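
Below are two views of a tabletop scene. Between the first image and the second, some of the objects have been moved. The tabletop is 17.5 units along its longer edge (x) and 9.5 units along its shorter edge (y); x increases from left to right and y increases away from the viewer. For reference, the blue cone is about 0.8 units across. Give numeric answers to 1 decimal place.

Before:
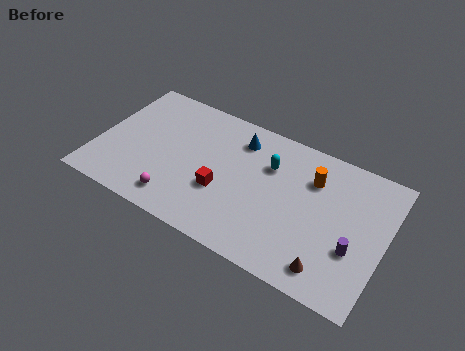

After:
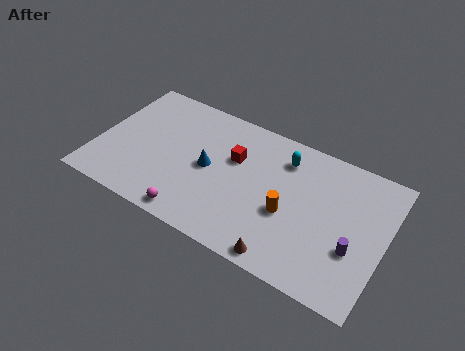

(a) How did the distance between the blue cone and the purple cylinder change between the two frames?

+0.5

The distance was about 8.6 in the first image and 9.1 in the second, so they moved 0.5 units further apart.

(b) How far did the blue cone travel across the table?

3.3

From (8.3, 7.6) to (6.8, 4.7), the blue cone covered √(1.5² + 2.9²) ≈ 3.3 units.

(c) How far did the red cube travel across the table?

2.6

From (7.8, 3.5) to (8.2, 6.1), the red cube covered √(0.4² + 2.6²) ≈ 2.6 units.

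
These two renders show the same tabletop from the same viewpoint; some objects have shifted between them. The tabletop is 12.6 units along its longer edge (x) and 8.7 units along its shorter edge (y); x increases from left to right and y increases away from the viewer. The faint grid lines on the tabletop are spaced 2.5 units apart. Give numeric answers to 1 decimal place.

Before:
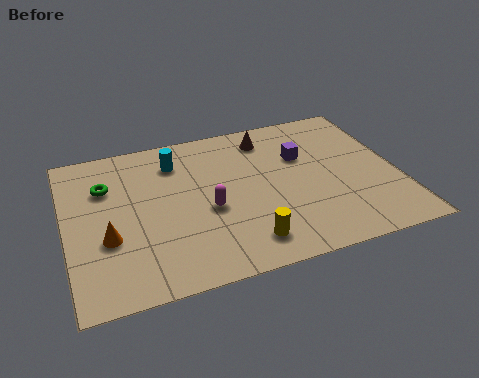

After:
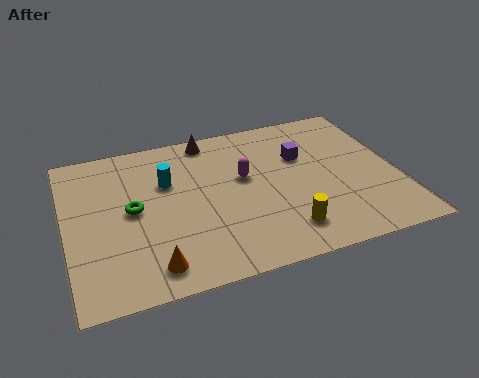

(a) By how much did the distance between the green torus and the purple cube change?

-0.8

They were about 7.5 units apart before and 6.7 after — 0.8 units closer together.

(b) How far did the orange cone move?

2.4

The orange cone moved from about (1.5, 3.2) to (3.0, 1.3), a distance of √(1.5² + 1.9²) ≈ 2.4.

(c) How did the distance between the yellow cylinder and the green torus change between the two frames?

-0.5

They were about 6.7 units apart before and 6.2 after — 0.5 units closer together.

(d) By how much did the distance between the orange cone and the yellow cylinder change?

-0.3

They were about 5.3 units apart before and 5.0 after — 0.3 units closer together.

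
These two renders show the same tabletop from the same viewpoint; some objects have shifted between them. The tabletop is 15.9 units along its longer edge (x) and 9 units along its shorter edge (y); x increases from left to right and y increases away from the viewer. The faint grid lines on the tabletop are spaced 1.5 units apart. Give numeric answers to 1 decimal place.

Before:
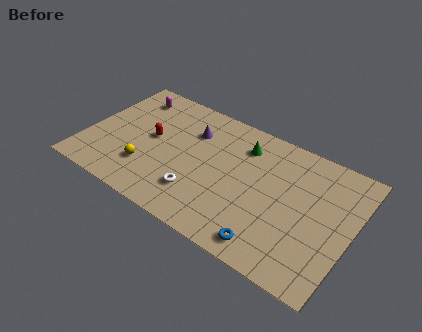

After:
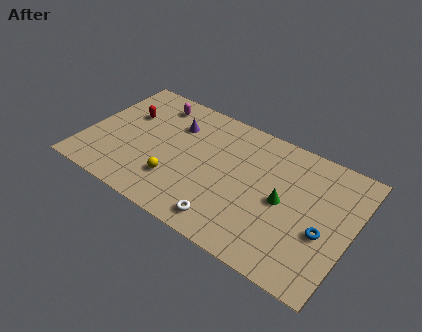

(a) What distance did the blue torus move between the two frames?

3.7

From (11.6, 1.2) to (14.4, 3.6), the blue torus covered √(2.8² + 2.4²) ≈ 3.7 units.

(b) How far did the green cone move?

3.8

From (9.1, 7.0) to (11.9, 4.4), the green cone covered √(2.8² + 2.6²) ≈ 3.8 units.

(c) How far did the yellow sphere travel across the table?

1.8

The yellow sphere moved from about (3.9, 2.5) to (5.7, 2.5), a distance of √(1.8² + 0.0²) ≈ 1.8.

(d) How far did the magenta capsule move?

1.5

The magenta capsule moved from about (2.0, 7.4) to (3.5, 7.5), a distance of √(1.5² + 0.1²) ≈ 1.5.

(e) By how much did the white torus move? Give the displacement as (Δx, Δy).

(1.9, -1.0)

The white torus started near (7.1, 2.3) and ended near (9.0, 1.3).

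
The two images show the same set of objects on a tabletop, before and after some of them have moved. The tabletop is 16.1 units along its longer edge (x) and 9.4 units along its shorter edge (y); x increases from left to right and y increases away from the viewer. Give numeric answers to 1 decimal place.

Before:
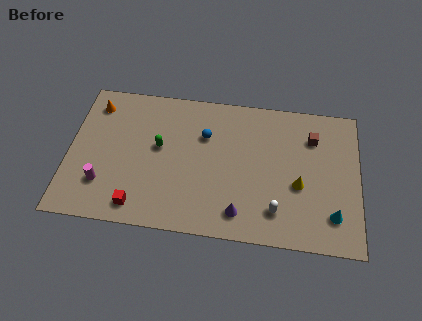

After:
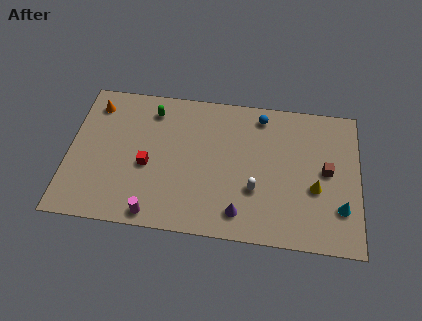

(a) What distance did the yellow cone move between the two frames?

0.9

The yellow cone moved from about (12.8, 3.8) to (13.7, 3.7), a distance of √(0.9² + 0.1²) ≈ 0.9.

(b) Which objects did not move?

the orange cone and the purple cone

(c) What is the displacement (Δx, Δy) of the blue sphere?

(3.1, 1.7)

From the two frames, the blue sphere sits at roughly (7.5, 6.4) before and (10.6, 8.1) after.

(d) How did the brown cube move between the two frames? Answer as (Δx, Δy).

(0.8, -2.1)

The brown cube started near (13.5, 7.0) and ended near (14.3, 4.9).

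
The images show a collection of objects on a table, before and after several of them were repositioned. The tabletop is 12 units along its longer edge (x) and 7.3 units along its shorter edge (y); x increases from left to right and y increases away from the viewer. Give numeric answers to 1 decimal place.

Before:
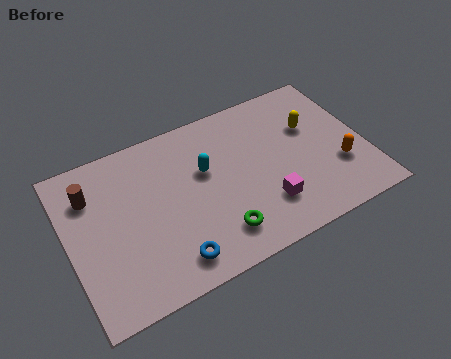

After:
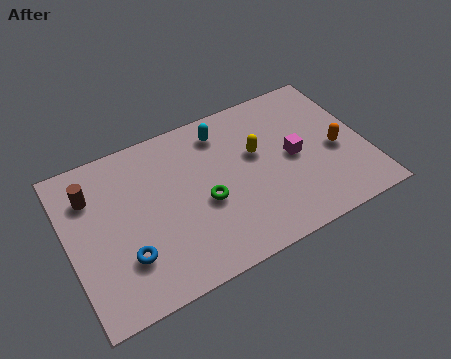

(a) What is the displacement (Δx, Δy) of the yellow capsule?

(-2.3, -0.3)

The yellow capsule started near (10.0, 4.7) and ended near (7.7, 4.4).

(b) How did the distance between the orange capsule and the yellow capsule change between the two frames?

+0.9

They were about 2.4 units apart before and 3.3 after — 0.9 units further apart.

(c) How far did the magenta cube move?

2.2

The magenta cube was near (7.7, 1.9) before and (9.1, 3.6) after, so it travelled √(1.4² + 1.7²) ≈ 2.2 units.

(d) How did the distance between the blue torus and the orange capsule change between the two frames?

+1.7

Before: roughly 7.1 units apart; after: 8.8. That's 1.7 units further apart.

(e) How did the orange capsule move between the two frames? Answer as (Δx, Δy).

(0.0, 0.8)

The orange capsule was at about (10.8, 2.4) and moved to about (10.8, 3.2).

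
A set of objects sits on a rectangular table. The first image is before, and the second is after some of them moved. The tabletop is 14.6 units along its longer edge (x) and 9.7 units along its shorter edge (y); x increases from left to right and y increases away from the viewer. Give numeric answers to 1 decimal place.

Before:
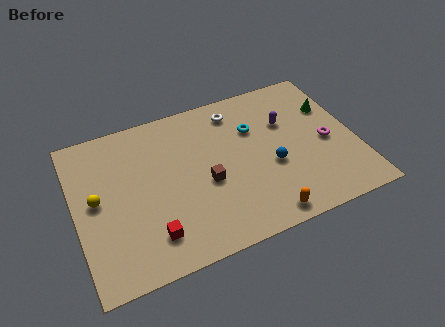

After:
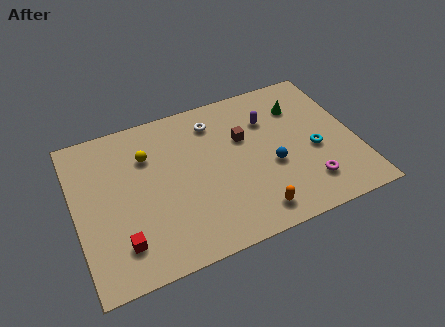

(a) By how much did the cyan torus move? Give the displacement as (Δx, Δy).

(2.9, -2.5)

From the two frames, the cyan torus sits at roughly (9.5, 6.6) before and (12.4, 4.1) after.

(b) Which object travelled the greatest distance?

the cyan torus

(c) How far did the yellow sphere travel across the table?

3.3

The yellow sphere moved from about (1.1, 5.1) to (3.9, 6.9), a distance of √(2.8² + 1.8²) ≈ 3.3.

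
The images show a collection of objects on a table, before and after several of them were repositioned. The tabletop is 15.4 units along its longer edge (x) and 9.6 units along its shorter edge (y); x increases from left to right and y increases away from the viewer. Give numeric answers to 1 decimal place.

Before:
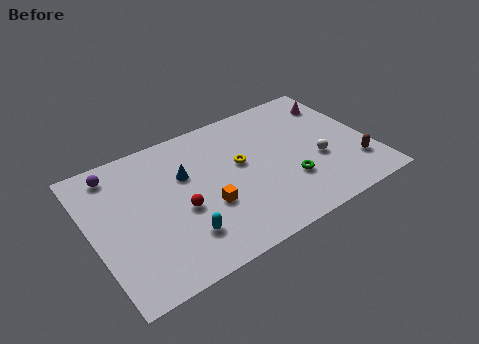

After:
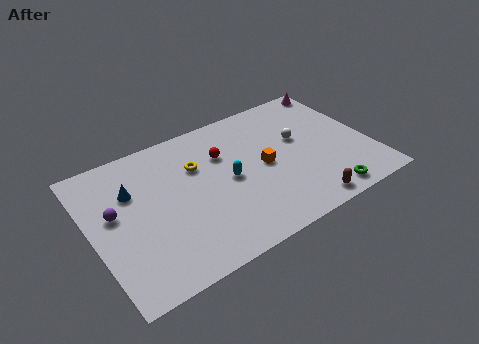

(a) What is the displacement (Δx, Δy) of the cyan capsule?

(3.0, 2.4)

From the two frames, the cyan capsule sits at roughly (4.5, 2.3) before and (7.5, 4.7) after.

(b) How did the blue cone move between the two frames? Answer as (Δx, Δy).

(-2.9, 0.3)

The blue cone was at about (5.3, 6.2) and moved to about (2.4, 6.5).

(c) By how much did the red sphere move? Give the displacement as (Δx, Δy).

(2.8, 2.6)

The red sphere started near (4.7, 4.0) and ended near (7.5, 6.6).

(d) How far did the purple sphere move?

2.7

The purple sphere was near (1.7, 8.2) before and (1.3, 5.5) after, so it travelled √(0.4² + 2.7²) ≈ 2.7 units.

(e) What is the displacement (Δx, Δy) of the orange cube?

(3.4, 1.2)

From the two frames, the orange cube sits at roughly (6.1, 3.5) before and (9.5, 4.7) after.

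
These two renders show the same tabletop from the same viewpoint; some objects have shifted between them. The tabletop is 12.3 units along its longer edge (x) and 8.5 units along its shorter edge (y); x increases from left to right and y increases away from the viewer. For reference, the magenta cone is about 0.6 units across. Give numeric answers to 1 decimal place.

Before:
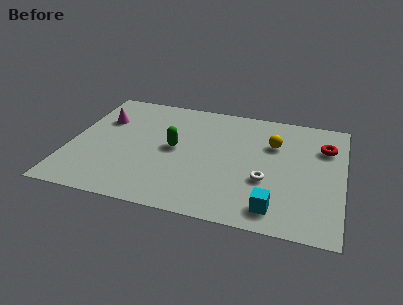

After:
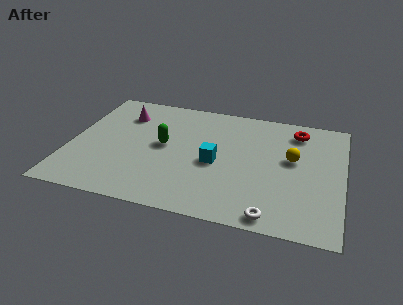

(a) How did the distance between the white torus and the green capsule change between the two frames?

+1.9

Before: roughly 4.4 units apart; after: 6.3. That's 1.9 units further apart.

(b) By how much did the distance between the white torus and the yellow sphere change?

+1.5

Before: roughly 2.7 units apart; after: 4.2. That's 1.5 units further apart.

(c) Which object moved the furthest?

the cyan cube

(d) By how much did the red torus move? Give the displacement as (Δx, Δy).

(-1.3, 0.9)

The red torus started near (11.4, 6.1) and ended near (10.1, 7.0).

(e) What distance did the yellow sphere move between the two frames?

1.3

The yellow sphere was near (9.1, 5.8) before and (10.0, 4.9) after, so it travelled √(0.9² + 0.9²) ≈ 1.3 units.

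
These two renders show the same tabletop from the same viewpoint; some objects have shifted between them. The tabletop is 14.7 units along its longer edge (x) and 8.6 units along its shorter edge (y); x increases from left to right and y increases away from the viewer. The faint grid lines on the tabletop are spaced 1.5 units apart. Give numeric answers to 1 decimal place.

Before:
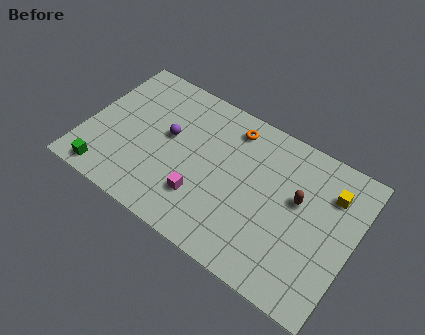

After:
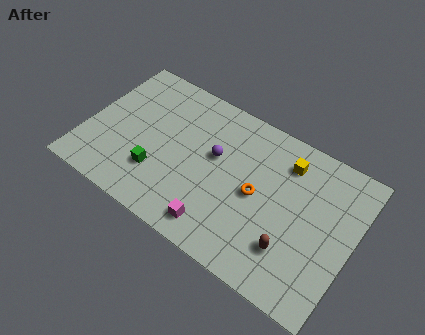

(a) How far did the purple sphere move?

2.6

From (4.4, 4.9) to (7.0, 5.1), the purple sphere covered √(2.6² + 0.2²) ≈ 2.6 units.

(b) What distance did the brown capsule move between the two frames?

2.8

The brown capsule moved from about (11.6, 5.1) to (11.7, 2.3), a distance of √(0.1² + 2.8²) ≈ 2.8.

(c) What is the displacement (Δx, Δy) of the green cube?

(2.6, 1.5)

The green cube started near (1.6, 1.0) and ended near (4.2, 2.5).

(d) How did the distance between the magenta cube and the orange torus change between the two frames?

-1.5

The distance was about 4.9 in the first image and 3.4 in the second, so they moved 1.5 units closer together.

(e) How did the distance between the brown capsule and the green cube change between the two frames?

-3.3

They were about 10.8 units apart before and 7.5 after — 3.3 units closer together.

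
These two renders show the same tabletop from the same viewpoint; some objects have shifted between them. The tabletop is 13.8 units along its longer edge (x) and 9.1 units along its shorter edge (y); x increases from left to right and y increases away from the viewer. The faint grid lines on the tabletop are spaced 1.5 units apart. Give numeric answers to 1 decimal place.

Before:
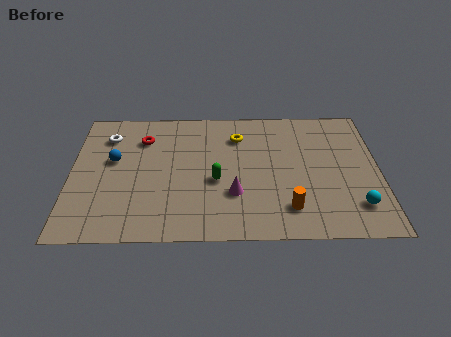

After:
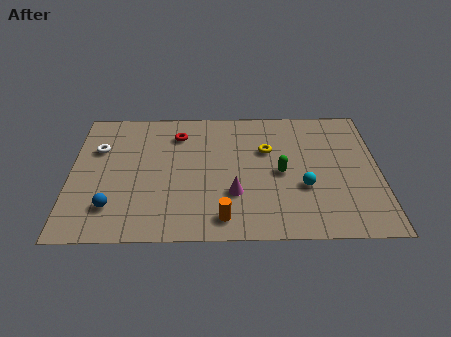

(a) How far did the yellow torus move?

1.6

The yellow torus moved from about (7.5, 6.9) to (8.8, 5.9), a distance of √(1.3² + 1.0²) ≈ 1.6.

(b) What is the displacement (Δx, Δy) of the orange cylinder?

(-2.9, -0.6)

The orange cylinder started near (9.7, 1.9) and ended near (6.8, 1.3).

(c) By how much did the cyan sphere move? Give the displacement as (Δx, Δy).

(-2.3, 1.3)

From the two frames, the cyan sphere sits at roughly (12.7, 2.0) before and (10.4, 3.3) after.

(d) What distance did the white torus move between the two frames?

1.0

The white torus moved from about (1.6, 7.0) to (1.2, 6.1), a distance of √(0.4² + 0.9²) ≈ 1.0.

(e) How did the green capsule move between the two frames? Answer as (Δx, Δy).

(2.9, 0.5)

From the two frames, the green capsule sits at roughly (6.5, 3.8) before and (9.4, 4.3) after.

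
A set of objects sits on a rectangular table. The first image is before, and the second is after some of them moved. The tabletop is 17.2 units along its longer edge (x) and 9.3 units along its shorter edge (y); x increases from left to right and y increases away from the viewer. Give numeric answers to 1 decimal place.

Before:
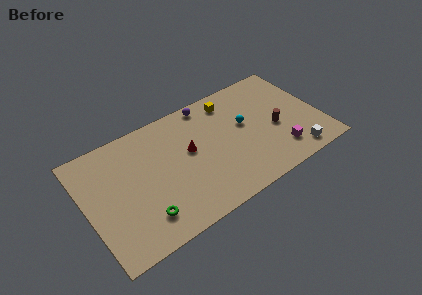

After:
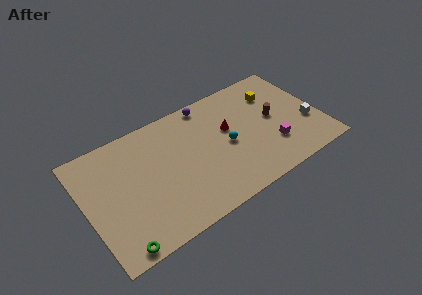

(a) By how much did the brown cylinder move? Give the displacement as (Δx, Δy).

(0.0, 0.9)

The brown cylinder was at about (13.9, 4.0) and moved to about (13.9, 4.9).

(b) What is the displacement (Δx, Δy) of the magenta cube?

(-0.4, 0.7)

From the two frames, the magenta cube sits at roughly (13.8, 2.0) before and (13.4, 2.7) after.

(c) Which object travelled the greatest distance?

the yellow cube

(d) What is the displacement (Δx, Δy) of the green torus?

(-2.0, -1.2)

The green torus started near (3.7, 2.0) and ended near (1.7, 0.8).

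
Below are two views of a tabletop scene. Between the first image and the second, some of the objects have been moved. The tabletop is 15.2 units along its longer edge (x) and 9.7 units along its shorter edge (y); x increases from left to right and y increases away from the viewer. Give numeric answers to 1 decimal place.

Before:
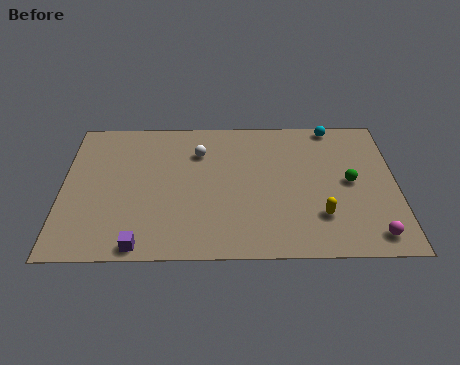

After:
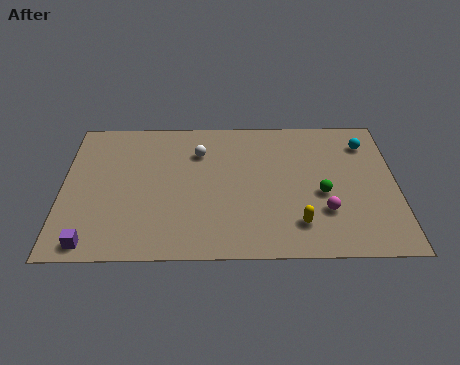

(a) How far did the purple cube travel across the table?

2.2

The purple cube was near (3.6, 0.8) before and (1.4, 1.0) after, so it travelled √(2.2² + 0.2²) ≈ 2.2 units.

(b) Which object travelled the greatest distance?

the magenta sphere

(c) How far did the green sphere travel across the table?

1.5

The green sphere moved from about (13.1, 4.9) to (11.8, 4.1), a distance of √(1.3² + 0.8²) ≈ 1.5.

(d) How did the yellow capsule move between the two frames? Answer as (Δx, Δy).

(-1.0, -0.5)

From the two frames, the yellow capsule sits at roughly (11.7, 2.6) before and (10.7, 2.1) after.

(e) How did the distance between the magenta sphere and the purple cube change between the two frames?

+0.3

The distance was about 10.4 in the first image and 10.7 in the second, so they moved 0.3 units further apart.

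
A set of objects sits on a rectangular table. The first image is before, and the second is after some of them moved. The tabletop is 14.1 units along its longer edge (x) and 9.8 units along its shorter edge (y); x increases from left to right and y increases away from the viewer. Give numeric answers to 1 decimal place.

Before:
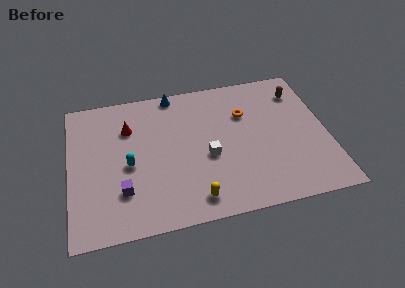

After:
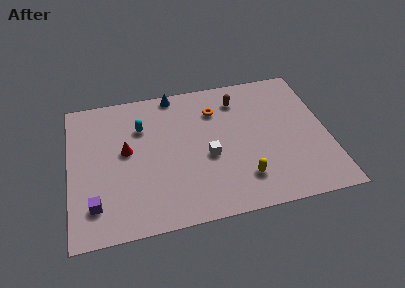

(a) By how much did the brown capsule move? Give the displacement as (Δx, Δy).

(-3.4, 0.1)

The brown capsule started near (12.8, 7.7) and ended near (9.4, 7.8).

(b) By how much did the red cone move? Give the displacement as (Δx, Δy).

(-0.2, -1.6)

The red cone started near (3.3, 7.0) and ended near (3.1, 5.4).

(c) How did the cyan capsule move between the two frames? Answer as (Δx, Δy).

(0.8, 2.5)

The cyan capsule was at about (3.2, 4.4) and moved to about (4.0, 6.9).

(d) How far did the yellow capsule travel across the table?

2.8

The yellow capsule moved from about (6.6, 1.4) to (9.3, 2.2), a distance of √(2.7² + 0.8²) ≈ 2.8.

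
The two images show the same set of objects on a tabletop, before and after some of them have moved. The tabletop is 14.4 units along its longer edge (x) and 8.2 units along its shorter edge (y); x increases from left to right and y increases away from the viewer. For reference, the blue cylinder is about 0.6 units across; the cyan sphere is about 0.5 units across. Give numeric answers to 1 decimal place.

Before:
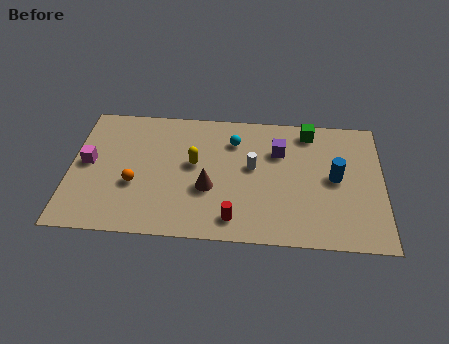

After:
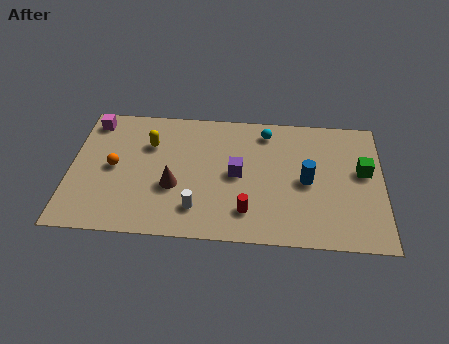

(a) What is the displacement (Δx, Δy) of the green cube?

(2.5, -2.4)

From the two frames, the green cube sits at roughly (11.0, 7.1) before and (13.5, 4.7) after.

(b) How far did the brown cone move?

1.6

The brown cone moved from about (6.4, 3.1) to (4.8, 3.1), a distance of √(1.6² + 0.0²) ≈ 1.6.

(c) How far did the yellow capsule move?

2.4

From (5.7, 4.6) to (3.6, 5.7), the yellow capsule covered √(2.1² + 1.1²) ≈ 2.4 units.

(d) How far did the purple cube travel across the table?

2.5

The purple cube moved from about (9.6, 5.7) to (7.7, 4.1), a distance of √(1.9² + 1.6²) ≈ 2.5.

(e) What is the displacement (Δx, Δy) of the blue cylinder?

(-1.3, -0.3)

From the two frames, the blue cylinder sits at roughly (12.2, 4.2) before and (10.9, 3.9) after.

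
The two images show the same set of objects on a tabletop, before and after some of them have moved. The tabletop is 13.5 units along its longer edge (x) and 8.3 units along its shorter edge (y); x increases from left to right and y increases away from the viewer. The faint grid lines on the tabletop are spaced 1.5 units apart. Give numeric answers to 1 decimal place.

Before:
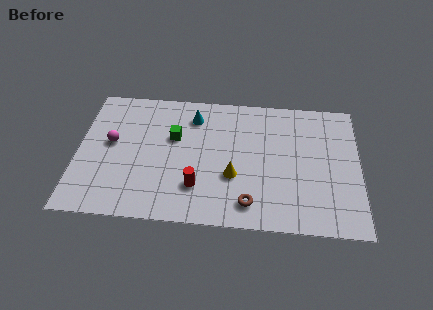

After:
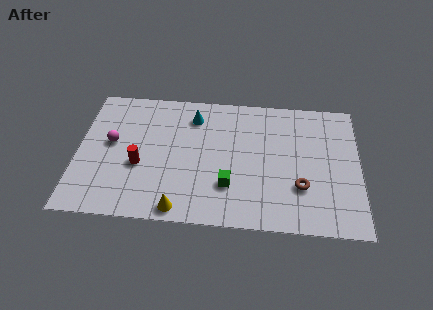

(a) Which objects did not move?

the cyan cone and the magenta sphere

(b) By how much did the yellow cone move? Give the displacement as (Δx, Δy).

(-2.5, -2.2)

The yellow cone was at about (7.5, 3.0) and moved to about (5.0, 0.8).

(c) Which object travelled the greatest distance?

the green cube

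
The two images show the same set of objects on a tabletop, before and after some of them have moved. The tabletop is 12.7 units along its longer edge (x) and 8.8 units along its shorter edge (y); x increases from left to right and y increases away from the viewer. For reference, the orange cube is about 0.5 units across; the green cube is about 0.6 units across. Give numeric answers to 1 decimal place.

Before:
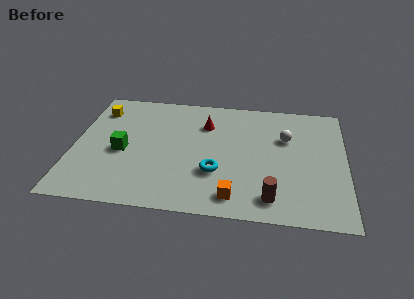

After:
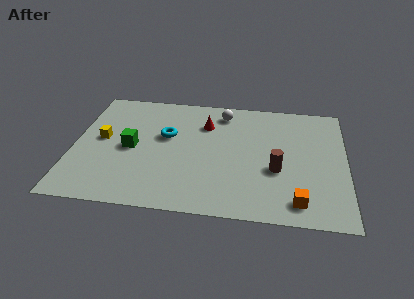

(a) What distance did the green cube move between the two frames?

0.5

From (2.3, 3.9) to (2.7, 4.2), the green cube covered √(0.4² + 0.3²) ≈ 0.5 units.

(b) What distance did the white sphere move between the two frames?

3.4

The white sphere was near (9.9, 5.8) before and (6.9, 7.4) after, so it travelled √(3.0² + 1.6²) ≈ 3.4 units.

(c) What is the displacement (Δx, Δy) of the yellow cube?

(0.3, -2.2)

The yellow cube was at about (1.0, 6.9) and moved to about (1.3, 4.7).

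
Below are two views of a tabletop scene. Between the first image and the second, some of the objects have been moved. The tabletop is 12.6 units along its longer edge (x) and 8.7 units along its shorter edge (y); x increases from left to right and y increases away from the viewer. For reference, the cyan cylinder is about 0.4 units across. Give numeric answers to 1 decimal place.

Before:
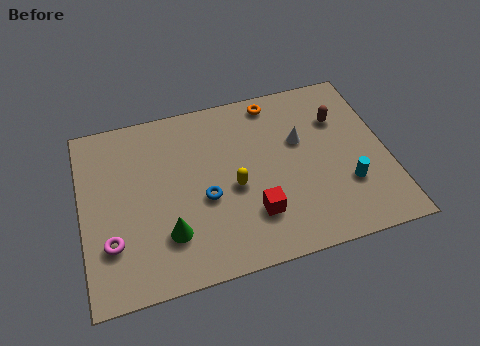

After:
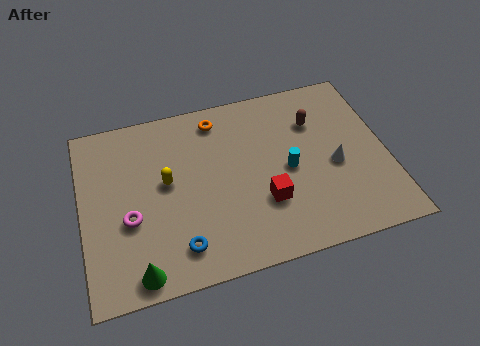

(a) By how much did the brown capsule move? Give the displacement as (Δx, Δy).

(-1.0, 0.1)

The brown capsule started near (10.8, 6.1) and ended near (9.8, 6.2).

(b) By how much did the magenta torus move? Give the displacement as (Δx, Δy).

(0.8, 0.9)

The magenta torus was at about (1.1, 2.5) and moved to about (1.9, 3.4).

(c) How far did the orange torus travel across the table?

2.4

The orange torus was near (8.2, 7.7) before and (5.8, 7.4) after, so it travelled √(2.4² + 0.3²) ≈ 2.4 units.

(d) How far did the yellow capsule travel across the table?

2.9

The yellow capsule was near (6.2, 3.8) before and (3.5, 4.8) after, so it travelled √(2.7² + 1.0²) ≈ 2.9 units.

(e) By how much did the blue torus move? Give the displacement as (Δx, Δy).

(-1.2, -2.0)

The blue torus started near (5.0, 3.6) and ended near (3.8, 1.6).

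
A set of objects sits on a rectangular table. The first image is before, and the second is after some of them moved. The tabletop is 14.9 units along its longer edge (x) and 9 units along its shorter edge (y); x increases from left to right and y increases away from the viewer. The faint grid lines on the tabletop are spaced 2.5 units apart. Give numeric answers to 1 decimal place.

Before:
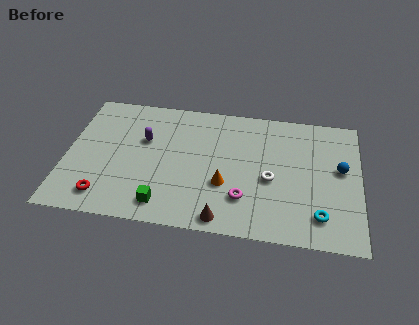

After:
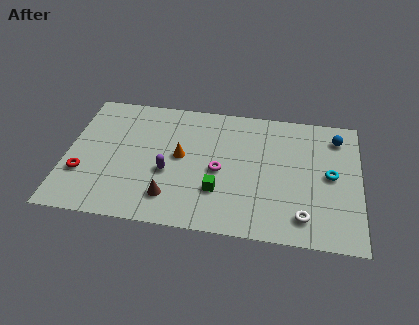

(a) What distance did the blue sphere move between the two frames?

2.2

From (13.9, 5.1) to (13.7, 7.3), the blue sphere covered √(0.2² + 2.2²) ≈ 2.2 units.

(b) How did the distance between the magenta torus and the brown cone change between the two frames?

+1.5

The distance was about 1.8 in the first image and 3.3 in the second, so they moved 1.5 units further apart.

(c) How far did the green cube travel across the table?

3.0

The green cube was near (5.1, 1.4) before and (7.8, 2.7) after, so it travelled √(2.7² + 1.3²) ≈ 3.0 units.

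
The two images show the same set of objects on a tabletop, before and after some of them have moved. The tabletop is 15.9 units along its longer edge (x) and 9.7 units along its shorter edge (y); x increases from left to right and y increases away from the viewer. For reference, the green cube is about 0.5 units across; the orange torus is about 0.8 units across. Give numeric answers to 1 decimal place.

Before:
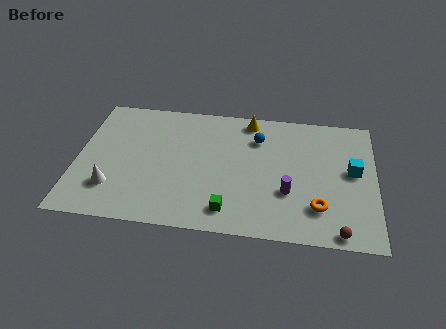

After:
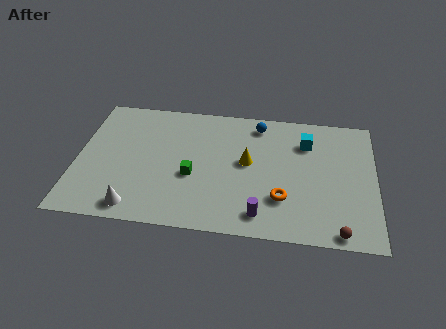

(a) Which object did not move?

the brown sphere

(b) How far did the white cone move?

1.8

The white cone moved from about (2.0, 2.5) to (3.3, 1.2), a distance of √(1.3² + 1.3²) ≈ 1.8.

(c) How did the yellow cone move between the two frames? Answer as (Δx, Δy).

(0.0, -3.3)

The yellow cone was at about (9.1, 8.6) and moved to about (9.1, 5.3).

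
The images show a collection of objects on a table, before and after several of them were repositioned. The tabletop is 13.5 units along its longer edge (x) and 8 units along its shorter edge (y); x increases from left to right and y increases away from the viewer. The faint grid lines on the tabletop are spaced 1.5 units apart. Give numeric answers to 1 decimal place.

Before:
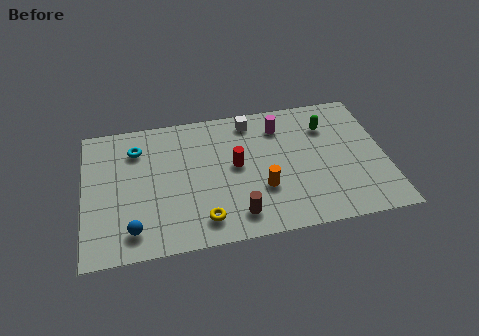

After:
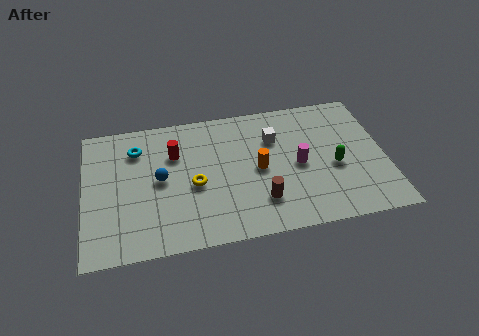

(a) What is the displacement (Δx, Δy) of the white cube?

(1.0, -1.3)

The white cube started near (7.6, 6.9) and ended near (8.6, 5.6).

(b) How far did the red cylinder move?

3.0

The red cylinder moved from about (6.8, 4.3) to (4.1, 5.5), a distance of √(2.7² + 1.2²) ≈ 3.0.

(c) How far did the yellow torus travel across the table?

2.1

From (5.2, 1.4) to (4.9, 3.5), the yellow torus covered √(0.3² + 2.1²) ≈ 2.1 units.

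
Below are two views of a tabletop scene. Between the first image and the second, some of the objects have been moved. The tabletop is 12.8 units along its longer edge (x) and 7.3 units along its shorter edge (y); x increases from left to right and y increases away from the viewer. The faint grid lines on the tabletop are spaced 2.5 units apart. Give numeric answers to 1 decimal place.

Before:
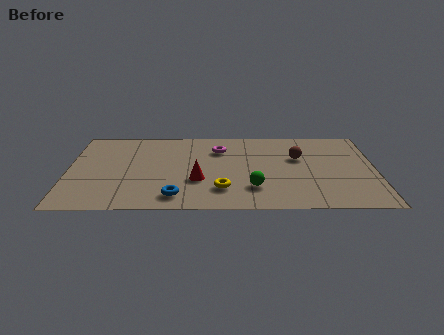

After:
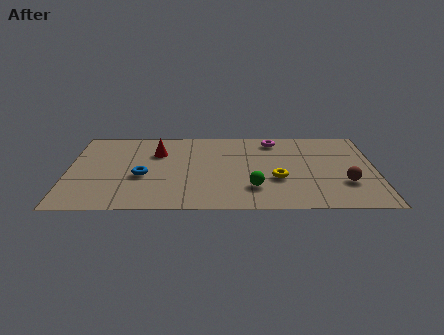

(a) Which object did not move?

the green sphere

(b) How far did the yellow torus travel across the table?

2.5

The yellow torus moved from about (6.4, 1.8) to (8.7, 2.7), a distance of √(2.3² + 0.9²) ≈ 2.5.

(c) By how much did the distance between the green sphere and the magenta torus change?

+0.6

The distance was about 3.8 in the first image and 4.4 in the second, so they moved 0.6 units further apart.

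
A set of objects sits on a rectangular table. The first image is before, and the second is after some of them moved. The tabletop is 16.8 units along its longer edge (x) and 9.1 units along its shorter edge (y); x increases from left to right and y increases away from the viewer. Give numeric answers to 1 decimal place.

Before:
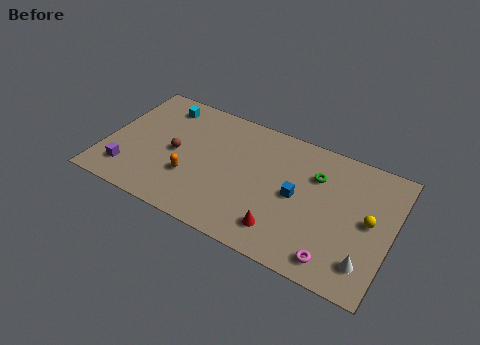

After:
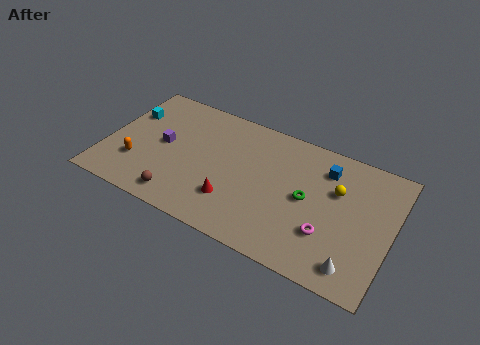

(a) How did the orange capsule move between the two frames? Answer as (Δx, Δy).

(-3.2, -0.3)

The orange capsule was at about (5.2, 3.0) and moved to about (2.0, 2.7).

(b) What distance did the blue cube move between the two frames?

3.0

The blue cube moved from about (11.3, 4.5) to (12.7, 7.1), a distance of √(1.4² + 2.6²) ≈ 3.0.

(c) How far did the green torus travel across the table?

1.8

The green torus was near (12.2, 6.4) before and (11.9, 4.6) after, so it travelled √(0.3² + 1.8²) ≈ 1.8 units.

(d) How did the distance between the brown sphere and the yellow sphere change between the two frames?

-1.6

Before: roughly 11.4 units apart; after: 9.8. That's 1.6 units closer together.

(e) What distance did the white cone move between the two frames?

0.8

From (15.6, 1.9) to (15.0, 1.4), the white cone covered √(0.6² + 0.5²) ≈ 0.8 units.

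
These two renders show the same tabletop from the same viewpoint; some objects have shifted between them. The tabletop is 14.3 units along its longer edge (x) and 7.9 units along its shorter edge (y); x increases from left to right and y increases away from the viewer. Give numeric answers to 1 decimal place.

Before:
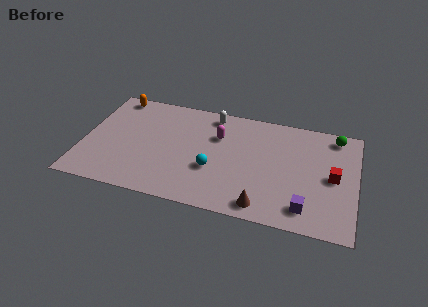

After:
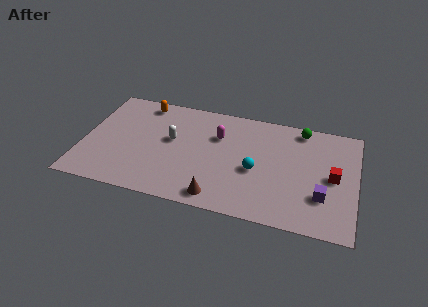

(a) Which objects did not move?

the magenta capsule and the red cube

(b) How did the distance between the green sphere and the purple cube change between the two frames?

-0.9

Before: roughly 5.7 units apart; after: 4.8. That's 0.9 units closer together.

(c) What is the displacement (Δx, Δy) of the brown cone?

(-2.3, 0.0)

The brown cone was at about (9.6, 1.0) and moved to about (7.3, 1.0).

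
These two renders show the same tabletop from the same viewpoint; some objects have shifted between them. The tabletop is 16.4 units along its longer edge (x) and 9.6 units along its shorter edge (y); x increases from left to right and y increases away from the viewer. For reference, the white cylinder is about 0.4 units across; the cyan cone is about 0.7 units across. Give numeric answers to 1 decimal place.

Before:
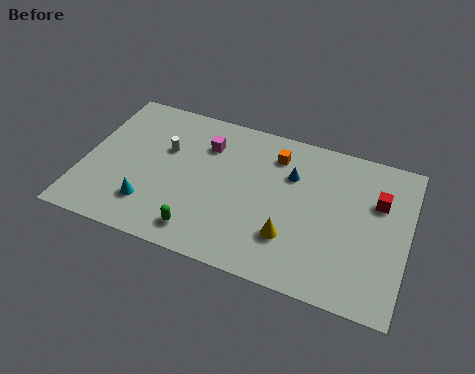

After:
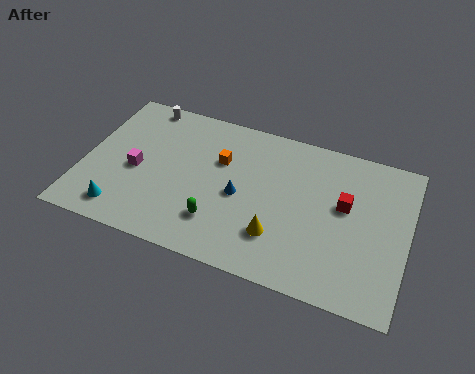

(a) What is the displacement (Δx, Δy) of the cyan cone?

(-1.3, -0.8)

The cyan cone was at about (3.6, 2.3) and moved to about (2.3, 1.5).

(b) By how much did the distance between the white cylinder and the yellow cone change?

+2.2

The distance was about 7.5 in the first image and 9.7 in the second, so they moved 2.2 units further apart.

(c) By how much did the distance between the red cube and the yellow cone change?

-1.2

Before: roughly 5.5 units apart; after: 4.3. That's 1.2 units closer together.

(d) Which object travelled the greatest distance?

the magenta cube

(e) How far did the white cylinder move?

3.0

From (4.0, 6.1) to (2.5, 8.7), the white cylinder covered √(1.5² + 2.6²) ≈ 3.0 units.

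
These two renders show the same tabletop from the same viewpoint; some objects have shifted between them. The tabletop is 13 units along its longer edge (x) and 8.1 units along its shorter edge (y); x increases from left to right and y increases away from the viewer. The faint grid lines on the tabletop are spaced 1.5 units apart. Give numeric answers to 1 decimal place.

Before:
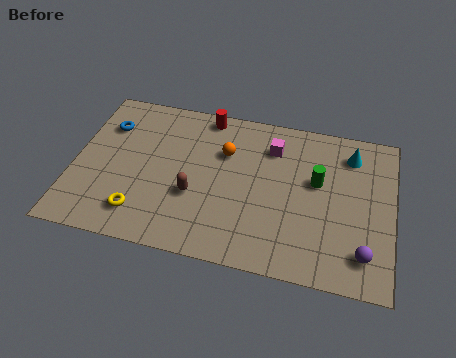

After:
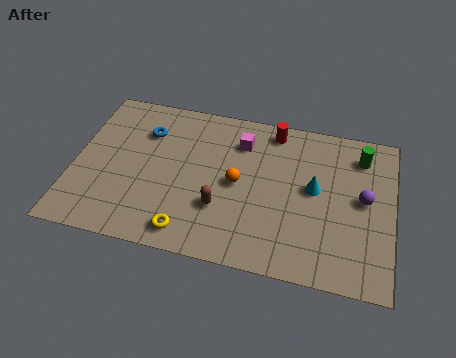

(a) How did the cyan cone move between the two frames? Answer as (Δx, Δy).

(-1.4, -2.1)

The cyan cone was at about (11.2, 6.5) and moved to about (9.8, 4.4).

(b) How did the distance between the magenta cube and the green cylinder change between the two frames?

+2.5

The distance was about 2.4 in the first image and 4.9 in the second, so they moved 2.5 units further apart.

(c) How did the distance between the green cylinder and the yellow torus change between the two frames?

+0.9

Before: roughly 7.7 units apart; after: 8.6. That's 0.9 units further apart.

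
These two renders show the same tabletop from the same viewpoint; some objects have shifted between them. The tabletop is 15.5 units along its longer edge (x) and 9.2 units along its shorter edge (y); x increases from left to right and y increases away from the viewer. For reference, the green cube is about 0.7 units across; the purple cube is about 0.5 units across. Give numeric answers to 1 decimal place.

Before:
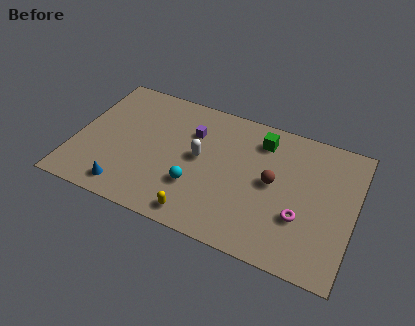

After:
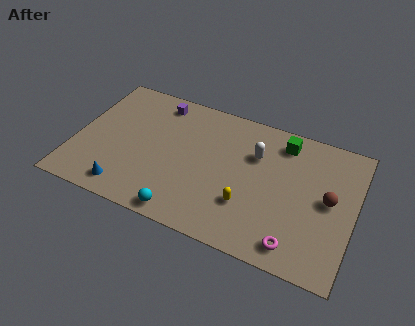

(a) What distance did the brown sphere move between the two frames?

3.1

From (11.0, 4.8) to (14.1, 4.8), the brown sphere covered √(3.1² + 0.0²) ≈ 3.1 units.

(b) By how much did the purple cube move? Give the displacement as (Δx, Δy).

(-2.1, 1.4)

From the two frames, the purple cube sits at roughly (6.3, 6.5) before and (4.2, 7.9) after.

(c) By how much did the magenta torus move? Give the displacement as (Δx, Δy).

(-0.1, -1.8)

The magenta torus was at about (12.7, 3.1) and moved to about (12.6, 1.3).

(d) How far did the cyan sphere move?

2.0

The cyan sphere was near (6.9, 2.9) before and (6.5, 0.9) after, so it travelled √(0.4² + 2.0²) ≈ 2.0 units.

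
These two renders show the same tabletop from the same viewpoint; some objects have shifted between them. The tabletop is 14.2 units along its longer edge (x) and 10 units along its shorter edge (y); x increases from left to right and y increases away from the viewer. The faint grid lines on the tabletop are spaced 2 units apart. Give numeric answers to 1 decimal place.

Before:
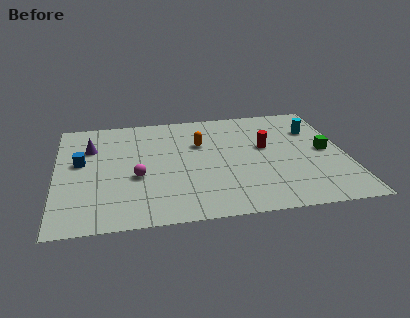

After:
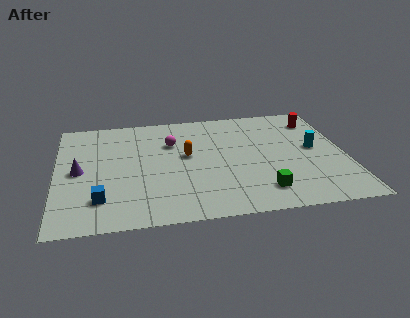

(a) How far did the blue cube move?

3.5

From (1.2, 5.7) to (2.1, 2.3), the blue cube covered √(0.9² + 3.4²) ≈ 3.5 units.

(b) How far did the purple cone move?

2.2

From (1.7, 7.0) to (1.1, 4.9), the purple cone covered √(0.6² + 2.1²) ≈ 2.2 units.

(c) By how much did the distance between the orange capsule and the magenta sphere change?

-2.6

Before: roughly 4.1 units apart; after: 1.5. That's 2.6 units closer together.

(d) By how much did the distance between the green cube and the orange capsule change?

-1.2

The distance was about 6.3 in the first image and 5.1 in the second, so they moved 1.2 units closer together.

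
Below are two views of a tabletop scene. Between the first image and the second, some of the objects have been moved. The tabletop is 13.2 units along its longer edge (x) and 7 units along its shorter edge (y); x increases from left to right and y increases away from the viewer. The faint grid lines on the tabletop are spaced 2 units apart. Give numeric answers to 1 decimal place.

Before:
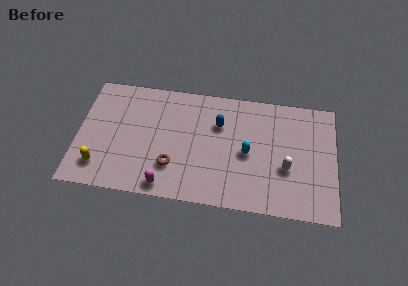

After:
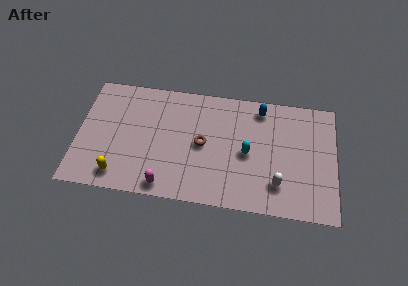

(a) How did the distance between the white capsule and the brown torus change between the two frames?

-1.5

Before: roughly 5.8 units apart; after: 4.3. That's 1.5 units closer together.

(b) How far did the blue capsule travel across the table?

2.4

The blue capsule was near (7.2, 4.8) before and (9.3, 6.0) after, so it travelled √(2.1² + 1.2²) ≈ 2.4 units.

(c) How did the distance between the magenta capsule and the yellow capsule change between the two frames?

-1.1

They were about 3.5 units apart before and 2.4 after — 1.1 units closer together.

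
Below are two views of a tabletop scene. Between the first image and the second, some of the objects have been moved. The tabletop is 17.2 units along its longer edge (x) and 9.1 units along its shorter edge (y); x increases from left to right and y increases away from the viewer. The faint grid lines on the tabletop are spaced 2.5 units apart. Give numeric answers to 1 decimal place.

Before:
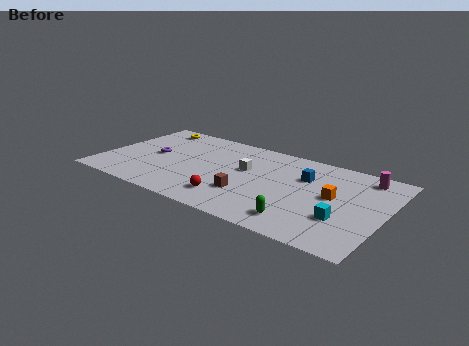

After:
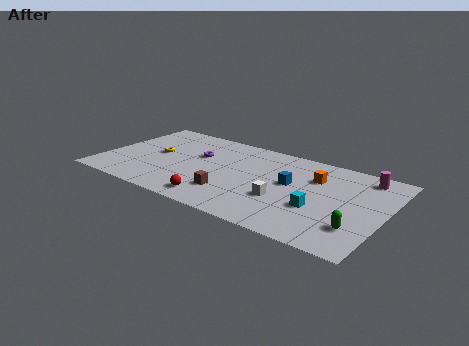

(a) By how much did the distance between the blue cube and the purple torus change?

-3.4

They were about 9.3 units apart before and 5.9 after — 3.4 units closer together.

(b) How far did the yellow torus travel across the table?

3.2

From (2.2, 7.9) to (3.1, 4.8), the yellow torus covered √(0.9² + 3.1²) ≈ 3.2 units.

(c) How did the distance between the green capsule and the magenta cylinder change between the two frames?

-1.5

They were about 6.9 units apart before and 5.4 after — 1.5 units closer together.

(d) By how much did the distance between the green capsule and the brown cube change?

+4.0

Before: roughly 3.6 units apart; after: 7.6. That's 4.0 units further apart.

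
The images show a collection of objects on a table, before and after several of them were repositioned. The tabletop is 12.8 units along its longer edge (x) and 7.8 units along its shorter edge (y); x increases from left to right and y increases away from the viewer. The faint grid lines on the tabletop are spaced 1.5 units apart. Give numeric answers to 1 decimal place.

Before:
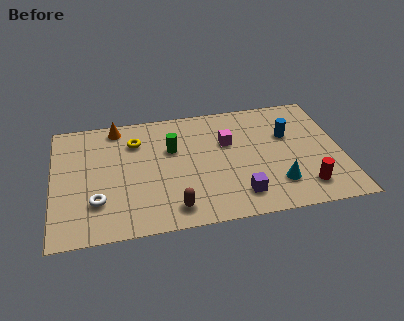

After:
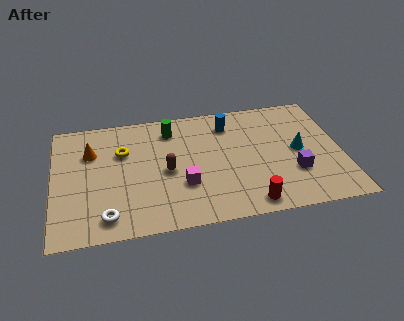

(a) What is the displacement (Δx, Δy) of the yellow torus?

(-0.6, -0.6)

From the two frames, the yellow torus sits at roughly (3.7, 5.8) before and (3.1, 5.2) after.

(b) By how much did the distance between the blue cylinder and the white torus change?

-1.5

The distance was about 9.0 in the first image and 7.5 in the second, so they moved 1.5 units closer together.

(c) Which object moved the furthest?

the magenta cube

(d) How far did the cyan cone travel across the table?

2.3

From (9.8, 1.9) to (10.9, 3.9), the cyan cone covered √(1.1² + 2.0²) ≈ 2.3 units.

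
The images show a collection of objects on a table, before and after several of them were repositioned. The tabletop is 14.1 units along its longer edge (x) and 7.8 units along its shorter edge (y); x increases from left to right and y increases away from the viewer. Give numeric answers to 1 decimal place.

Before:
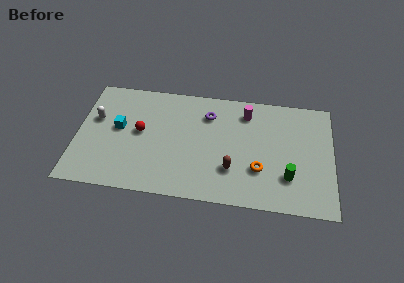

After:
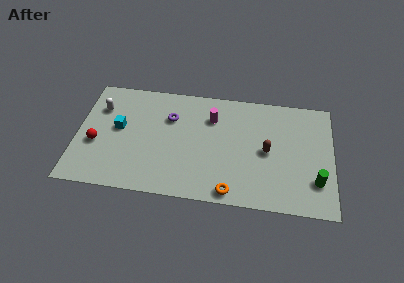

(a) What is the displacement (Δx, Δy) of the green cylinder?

(1.5, -0.1)

The green cylinder started near (11.7, 2.2) and ended near (13.2, 2.1).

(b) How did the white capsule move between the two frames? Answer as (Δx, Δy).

(0.2, 0.8)

The white capsule started near (1.0, 4.8) and ended near (1.2, 5.6).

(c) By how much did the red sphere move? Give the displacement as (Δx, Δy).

(-2.4, -1.1)

From the two frames, the red sphere sits at roughly (3.5, 4.2) before and (1.1, 3.1) after.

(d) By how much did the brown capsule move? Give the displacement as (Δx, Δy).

(1.9, 1.5)

The brown capsule started near (8.6, 2.3) and ended near (10.5, 3.8).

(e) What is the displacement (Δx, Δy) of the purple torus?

(-2.1, -0.5)

The purple torus was at about (7.2, 5.9) and moved to about (5.1, 5.4).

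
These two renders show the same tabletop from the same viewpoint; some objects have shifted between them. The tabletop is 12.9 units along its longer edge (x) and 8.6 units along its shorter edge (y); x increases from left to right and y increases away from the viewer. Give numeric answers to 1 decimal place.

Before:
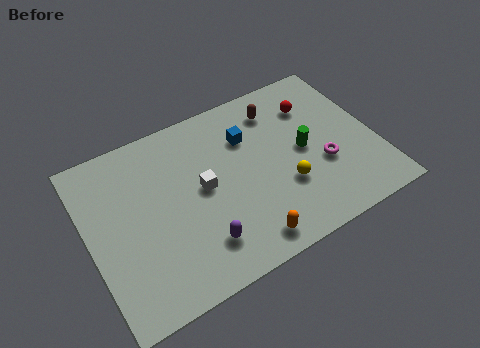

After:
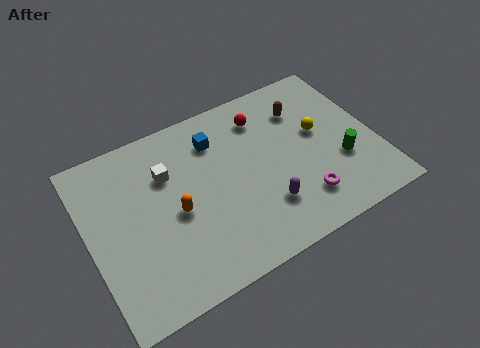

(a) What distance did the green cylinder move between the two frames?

2.0

The green cylinder moved from about (9.7, 4.3) to (11.2, 3.0), a distance of √(1.5² + 1.3²) ≈ 2.0.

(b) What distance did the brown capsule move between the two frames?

1.2

From (8.9, 6.9) to (10.0, 6.4), the brown capsule covered √(1.1² + 0.5²) ≈ 1.2 units.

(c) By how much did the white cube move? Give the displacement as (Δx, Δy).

(-1.4, 1.4)

The white cube was at about (5.1, 4.5) and moved to about (3.7, 5.9).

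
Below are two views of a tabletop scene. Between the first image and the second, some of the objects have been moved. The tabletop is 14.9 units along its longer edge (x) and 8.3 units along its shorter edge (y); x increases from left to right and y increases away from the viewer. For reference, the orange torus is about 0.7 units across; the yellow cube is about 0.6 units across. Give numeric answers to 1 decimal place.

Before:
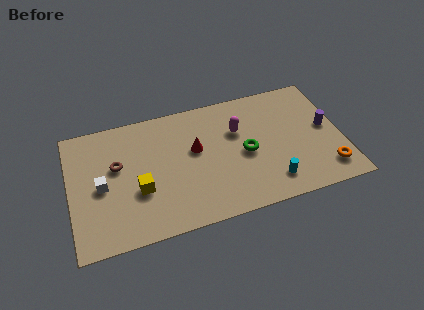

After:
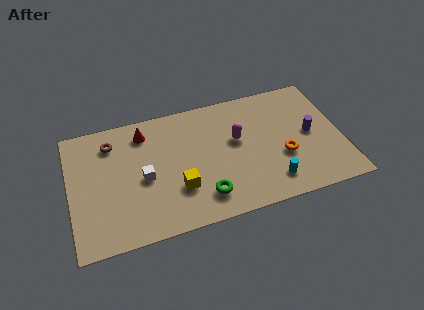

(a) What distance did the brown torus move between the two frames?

1.6

The brown torus was near (2.6, 5.0) before and (2.4, 6.6) after, so it travelled √(0.2² + 1.6²) ≈ 1.6 units.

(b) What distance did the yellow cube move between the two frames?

2.2

The yellow cube moved from about (3.7, 3.1) to (5.8, 2.6), a distance of √(2.1² + 0.5²) ≈ 2.2.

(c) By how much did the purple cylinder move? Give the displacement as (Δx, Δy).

(-0.9, -0.2)

The purple cylinder started near (14.1, 4.4) and ended near (13.2, 4.2).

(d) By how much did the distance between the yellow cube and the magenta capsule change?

-2.0

They were about 6.1 units apart before and 4.1 after — 2.0 units closer together.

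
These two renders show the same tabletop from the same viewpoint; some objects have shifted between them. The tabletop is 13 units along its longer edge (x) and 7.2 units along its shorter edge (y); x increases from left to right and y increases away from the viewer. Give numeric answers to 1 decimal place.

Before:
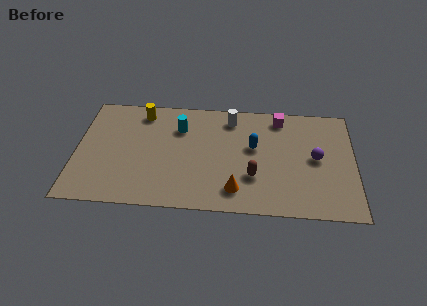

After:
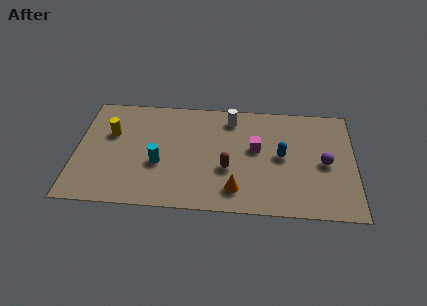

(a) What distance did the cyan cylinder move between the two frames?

2.6

The cyan cylinder was near (4.8, 5.2) before and (3.9, 2.8) after, so it travelled √(0.9² + 2.4²) ≈ 2.6 units.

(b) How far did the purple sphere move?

0.5

The purple sphere moved from about (11.2, 3.7) to (11.6, 3.4), a distance of √(0.4² + 0.3²) ≈ 0.5.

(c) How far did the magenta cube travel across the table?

2.4

From (9.5, 6.2) to (8.4, 4.1), the magenta cube covered √(1.1² + 2.1²) ≈ 2.4 units.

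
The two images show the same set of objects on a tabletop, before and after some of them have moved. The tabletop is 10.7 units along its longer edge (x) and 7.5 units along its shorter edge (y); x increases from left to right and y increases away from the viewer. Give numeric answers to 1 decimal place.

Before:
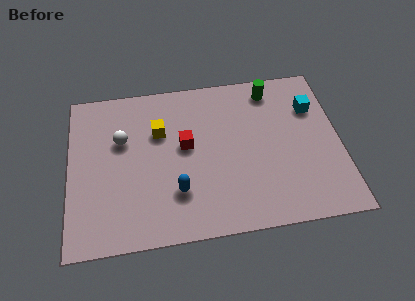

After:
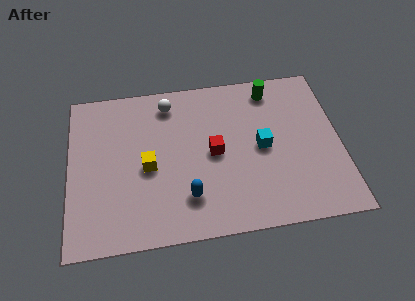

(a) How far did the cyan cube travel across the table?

2.6

The cyan cube moved from about (9.7, 5.3) to (7.6, 3.7), a distance of √(2.1² + 1.6²) ≈ 2.6.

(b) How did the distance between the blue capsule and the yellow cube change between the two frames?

-0.8

The distance was about 3.0 in the first image and 2.2 in the second, so they moved 0.8 units closer together.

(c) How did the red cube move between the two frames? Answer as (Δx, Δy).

(1.1, -0.5)

The red cube started near (4.6, 4.2) and ended near (5.7, 3.7).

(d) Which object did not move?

the green cylinder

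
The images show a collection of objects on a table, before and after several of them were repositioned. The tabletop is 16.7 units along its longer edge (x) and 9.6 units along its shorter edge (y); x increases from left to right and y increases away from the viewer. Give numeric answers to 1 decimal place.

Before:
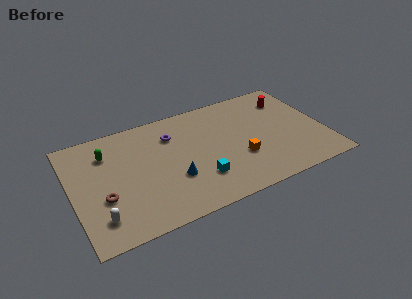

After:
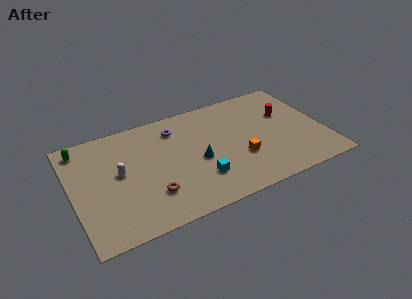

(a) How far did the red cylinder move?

1.4

The red cylinder was near (14.8, 7.4) before and (14.4, 6.1) after, so it travelled √(0.4² + 1.3²) ≈ 1.4 units.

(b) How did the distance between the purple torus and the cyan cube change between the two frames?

+0.4

They were about 4.7 units apart before and 5.1 after — 0.4 units further apart.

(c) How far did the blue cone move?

1.9

The blue cone was near (6.5, 3.3) before and (8.2, 4.2) after, so it travelled √(1.7² + 0.9²) ≈ 1.9 units.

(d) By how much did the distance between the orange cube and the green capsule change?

+1.9

The distance was about 9.3 in the first image and 11.2 in the second, so they moved 1.9 units further apart.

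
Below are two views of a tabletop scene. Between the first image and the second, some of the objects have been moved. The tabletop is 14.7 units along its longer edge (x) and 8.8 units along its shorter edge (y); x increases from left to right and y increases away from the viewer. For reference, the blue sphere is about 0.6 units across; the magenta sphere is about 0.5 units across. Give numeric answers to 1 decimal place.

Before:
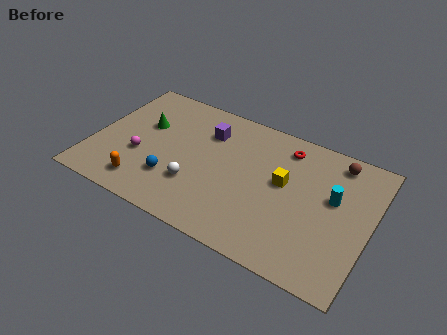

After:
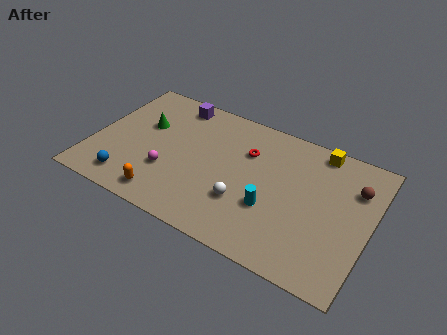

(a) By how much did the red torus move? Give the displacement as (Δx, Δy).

(-1.9, -1.2)

From the two frames, the red torus sits at roughly (9.9, 7.3) before and (8.0, 6.1) after.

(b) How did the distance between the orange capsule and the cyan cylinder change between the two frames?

-4.6

The distance was about 10.3 in the first image and 5.7 in the second, so they moved 4.6 units closer together.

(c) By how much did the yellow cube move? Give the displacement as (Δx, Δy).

(1.5, 2.9)

The yellow cube was at about (10.1, 5.0) and moved to about (11.6, 7.9).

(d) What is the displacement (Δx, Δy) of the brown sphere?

(1.1, -1.3)

The brown sphere started near (12.6, 7.6) and ended near (13.7, 6.3).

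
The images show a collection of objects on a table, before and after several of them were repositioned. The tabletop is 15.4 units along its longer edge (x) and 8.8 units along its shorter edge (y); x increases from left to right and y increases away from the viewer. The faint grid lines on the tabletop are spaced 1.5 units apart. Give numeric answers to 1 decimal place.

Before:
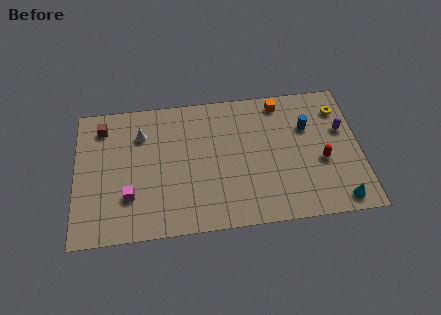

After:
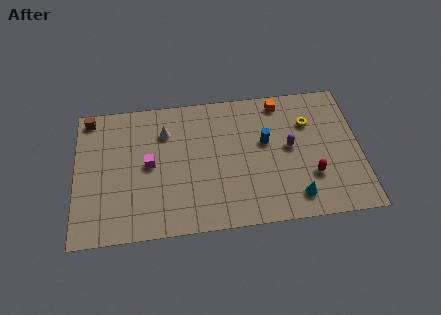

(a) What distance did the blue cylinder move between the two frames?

2.4

From (12.6, 5.9) to (10.3, 5.2), the blue cylinder covered √(2.3² + 0.7²) ≈ 2.4 units.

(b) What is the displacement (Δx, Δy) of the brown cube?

(-0.7, 0.7)

From the two frames, the brown cube sits at roughly (1.5, 7.2) before and (0.8, 7.9) after.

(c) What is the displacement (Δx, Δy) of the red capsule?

(-0.6, -0.9)

The red capsule was at about (13.3, 3.6) and moved to about (12.7, 2.7).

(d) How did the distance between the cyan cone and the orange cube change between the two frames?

-1.1

The distance was about 7.3 in the first image and 6.2 in the second, so they moved 1.1 units closer together.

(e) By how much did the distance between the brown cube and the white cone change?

+2.1

Before: roughly 2.2 units apart; after: 4.3. That's 2.1 units further apart.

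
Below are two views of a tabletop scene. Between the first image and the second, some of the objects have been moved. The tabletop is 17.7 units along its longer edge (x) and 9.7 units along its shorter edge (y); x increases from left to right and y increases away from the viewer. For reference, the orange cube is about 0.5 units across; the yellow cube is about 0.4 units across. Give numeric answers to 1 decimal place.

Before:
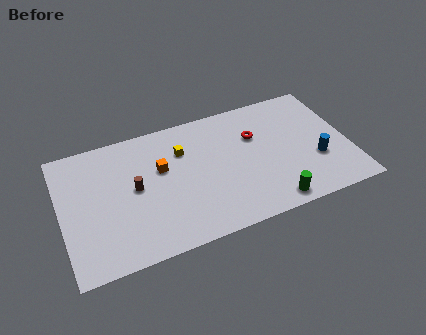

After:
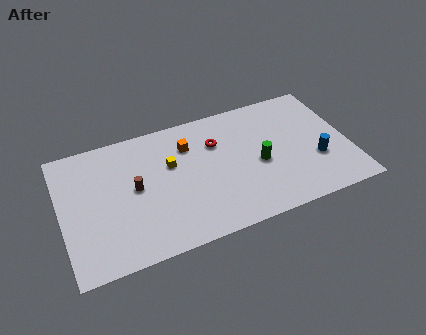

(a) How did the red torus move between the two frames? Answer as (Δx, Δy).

(-2.4, 0.3)

From the two frames, the red torus sits at roughly (12.1, 6.5) before and (9.7, 6.8) after.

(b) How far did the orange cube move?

2.2

From (6.2, 6.0) to (8.0, 7.2), the orange cube covered √(1.8² + 1.2²) ≈ 2.2 units.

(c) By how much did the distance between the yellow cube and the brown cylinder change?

-1.1

The distance was about 3.6 in the first image and 2.5 in the second, so they moved 1.1 units closer together.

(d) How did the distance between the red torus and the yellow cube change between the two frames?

-1.5

Before: roughly 4.5 units apart; after: 3.0. That's 1.5 units closer together.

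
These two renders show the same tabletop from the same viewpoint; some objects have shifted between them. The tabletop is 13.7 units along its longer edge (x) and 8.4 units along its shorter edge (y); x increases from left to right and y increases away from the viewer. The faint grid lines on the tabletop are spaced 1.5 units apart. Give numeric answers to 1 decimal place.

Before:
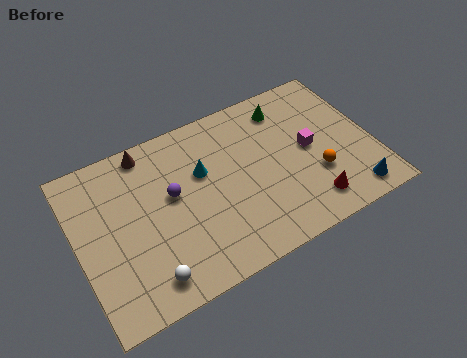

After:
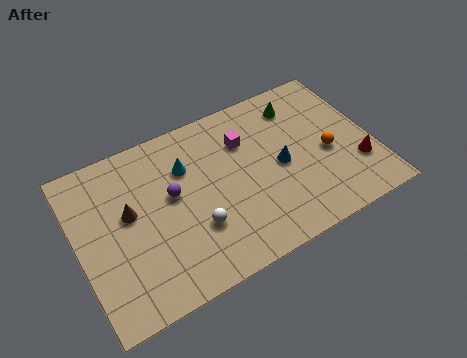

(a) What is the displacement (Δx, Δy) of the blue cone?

(-2.9, 2.9)

The blue cone was at about (12.3, 1.1) and moved to about (9.4, 4.0).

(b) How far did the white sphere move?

2.8

From (2.8, 1.3) to (5.2, 2.7), the white sphere covered √(2.4² + 1.4²) ≈ 2.8 units.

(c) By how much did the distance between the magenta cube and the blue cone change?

-1.1

The distance was about 3.5 in the first image and 2.4 in the second, so they moved 1.1 units closer together.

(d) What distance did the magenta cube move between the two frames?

3.3

From (10.8, 4.3) to (8.0, 6.0), the magenta cube covered √(2.8² + 1.7²) ≈ 3.3 units.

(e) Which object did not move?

the purple sphere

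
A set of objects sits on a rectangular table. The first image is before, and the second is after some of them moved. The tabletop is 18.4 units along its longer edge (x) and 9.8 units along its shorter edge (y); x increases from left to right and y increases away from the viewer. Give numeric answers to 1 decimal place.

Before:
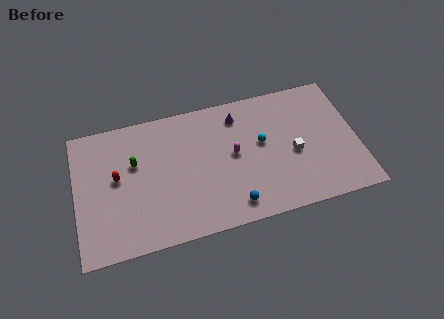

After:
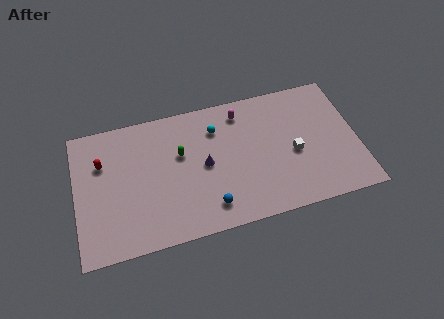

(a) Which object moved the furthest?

the purple cone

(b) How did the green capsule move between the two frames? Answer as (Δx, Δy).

(3.0, -0.1)

From the two frames, the green capsule sits at roughly (3.9, 6.2) before and (6.9, 6.1) after.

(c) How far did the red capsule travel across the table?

1.6

The red capsule moved from about (2.7, 5.4) to (1.8, 6.7), a distance of √(0.9² + 1.3²) ≈ 1.6.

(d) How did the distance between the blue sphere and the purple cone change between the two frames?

-3.4

Before: roughly 6.5 units apart; after: 3.1. That's 3.4 units closer together.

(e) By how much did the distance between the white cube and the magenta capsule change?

+1.0

The distance was about 4.0 in the first image and 5.0 in the second, so they moved 1.0 units further apart.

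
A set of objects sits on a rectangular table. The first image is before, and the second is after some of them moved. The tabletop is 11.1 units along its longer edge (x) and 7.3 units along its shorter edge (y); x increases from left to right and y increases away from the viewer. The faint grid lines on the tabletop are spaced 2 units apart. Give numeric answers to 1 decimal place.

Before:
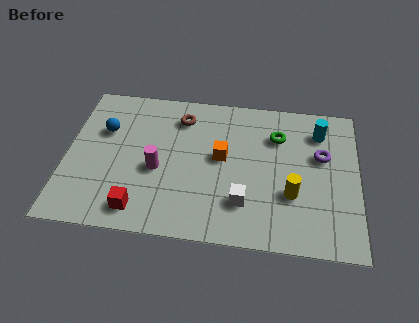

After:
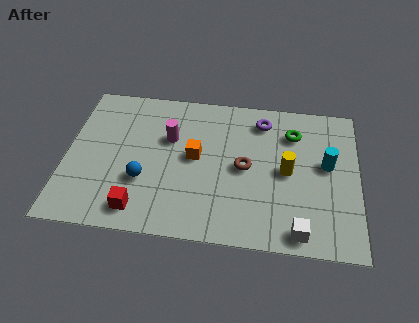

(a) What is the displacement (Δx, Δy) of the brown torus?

(2.5, -2.2)

The brown torus was at about (4.3, 5.8) and moved to about (6.8, 3.6).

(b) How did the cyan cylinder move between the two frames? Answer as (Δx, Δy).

(0.3, -1.6)

The cyan cylinder was at about (9.6, 5.7) and moved to about (9.9, 4.1).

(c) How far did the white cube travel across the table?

2.4

From (6.8, 1.9) to (8.9, 0.8), the white cube covered √(2.1² + 1.1²) ≈ 2.4 units.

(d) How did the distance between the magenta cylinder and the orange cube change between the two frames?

-1.3

Before: roughly 2.6 units apart; after: 1.3. That's 1.3 units closer together.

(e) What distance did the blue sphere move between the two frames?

2.8

From (1.4, 4.8) to (3.0, 2.5), the blue sphere covered √(1.6² + 2.3²) ≈ 2.8 units.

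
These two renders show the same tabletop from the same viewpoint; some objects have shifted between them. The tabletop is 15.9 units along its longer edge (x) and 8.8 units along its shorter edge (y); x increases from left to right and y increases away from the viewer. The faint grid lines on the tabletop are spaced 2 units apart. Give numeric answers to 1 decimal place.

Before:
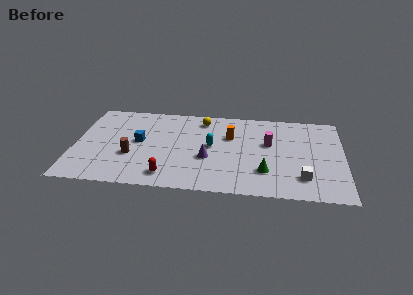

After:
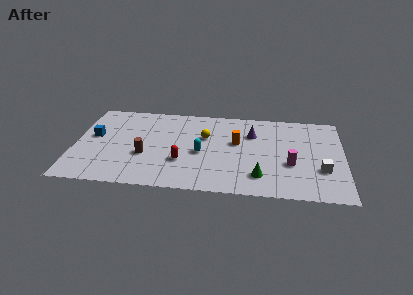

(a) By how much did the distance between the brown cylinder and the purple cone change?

+2.4

The distance was about 4.5 in the first image and 6.9 in the second, so they moved 2.4 units further apart.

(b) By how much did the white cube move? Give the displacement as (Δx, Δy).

(1.1, 0.9)

The white cube was at about (13.5, 2.0) and moved to about (14.6, 2.9).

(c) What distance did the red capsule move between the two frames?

1.7

The red capsule was near (5.6, 1.4) before and (6.4, 2.9) after, so it travelled √(0.8² + 1.5²) ≈ 1.7 units.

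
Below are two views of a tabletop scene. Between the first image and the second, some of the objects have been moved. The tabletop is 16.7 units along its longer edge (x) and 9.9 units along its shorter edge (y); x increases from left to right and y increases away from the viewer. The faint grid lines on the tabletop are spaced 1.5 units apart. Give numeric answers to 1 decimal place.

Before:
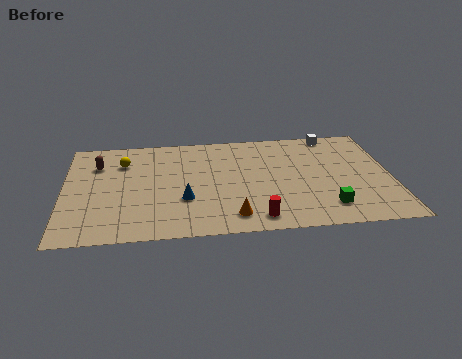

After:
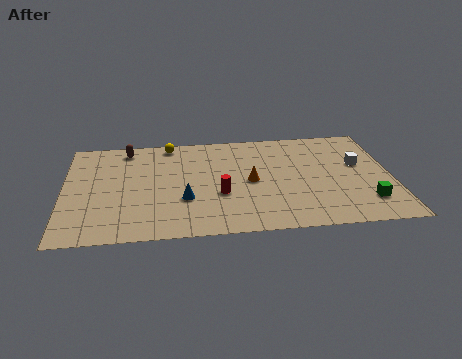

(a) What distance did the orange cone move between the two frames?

3.4

From (8.5, 1.6) to (9.5, 4.8), the orange cone covered √(1.0² + 3.2²) ≈ 3.4 units.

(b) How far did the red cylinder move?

3.0

The red cylinder moved from about (9.7, 1.3) to (7.9, 3.7), a distance of √(1.8² + 2.4²) ≈ 3.0.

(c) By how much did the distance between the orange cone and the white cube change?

-3.5

Before: roughly 9.2 units apart; after: 5.7. That's 3.5 units closer together.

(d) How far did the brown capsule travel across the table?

2.1

From (1.7, 7.2) to (3.2, 8.6), the brown capsule covered √(1.5² + 1.4²) ≈ 2.1 units.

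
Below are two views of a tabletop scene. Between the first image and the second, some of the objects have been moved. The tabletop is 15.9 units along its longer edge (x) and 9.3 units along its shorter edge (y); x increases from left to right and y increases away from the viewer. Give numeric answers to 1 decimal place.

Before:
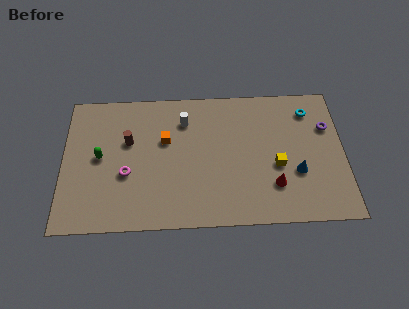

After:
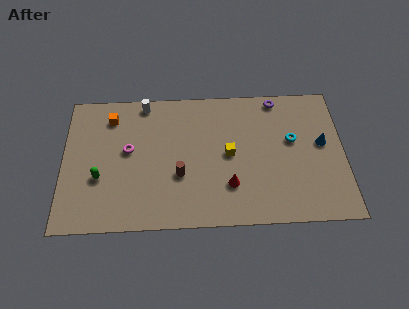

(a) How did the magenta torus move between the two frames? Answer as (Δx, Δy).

(0.1, 1.6)

The magenta torus started near (3.6, 3.6) and ended near (3.7, 5.2).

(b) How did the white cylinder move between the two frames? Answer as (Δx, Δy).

(-2.3, 1.3)

From the two frames, the white cylinder sits at roughly (6.9, 7.1) before and (4.6, 8.4) after.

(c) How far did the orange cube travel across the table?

3.5

The orange cube was near (5.8, 5.8) before and (2.7, 7.5) after, so it travelled √(3.1² + 1.7²) ≈ 3.5 units.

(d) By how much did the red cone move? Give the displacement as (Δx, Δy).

(-2.5, 0.1)

The red cone was at about (11.9, 2.5) and moved to about (9.4, 2.6).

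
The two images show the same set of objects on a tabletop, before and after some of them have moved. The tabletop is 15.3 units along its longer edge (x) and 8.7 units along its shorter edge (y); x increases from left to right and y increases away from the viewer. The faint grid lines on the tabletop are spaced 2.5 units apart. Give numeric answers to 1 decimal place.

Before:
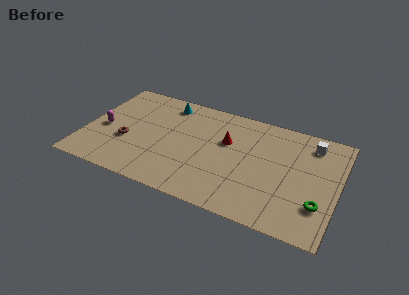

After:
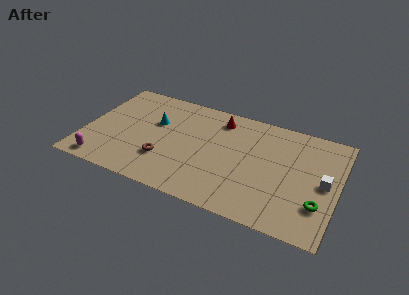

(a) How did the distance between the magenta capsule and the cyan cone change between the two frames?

+0.3

Before: roughly 4.9 units apart; after: 5.2. That's 0.3 units further apart.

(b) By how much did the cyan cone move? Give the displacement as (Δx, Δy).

(-0.5, -1.9)

From the two frames, the cyan cone sits at roughly (4.6, 7.4) before and (4.1, 5.5) after.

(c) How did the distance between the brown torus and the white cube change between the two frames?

-1.9

Before: roughly 11.6 units apart; after: 9.7. That's 1.9 units closer together.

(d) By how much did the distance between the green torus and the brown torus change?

-2.4

The distance was about 11.7 in the first image and 9.3 in the second, so they moved 2.4 units closer together.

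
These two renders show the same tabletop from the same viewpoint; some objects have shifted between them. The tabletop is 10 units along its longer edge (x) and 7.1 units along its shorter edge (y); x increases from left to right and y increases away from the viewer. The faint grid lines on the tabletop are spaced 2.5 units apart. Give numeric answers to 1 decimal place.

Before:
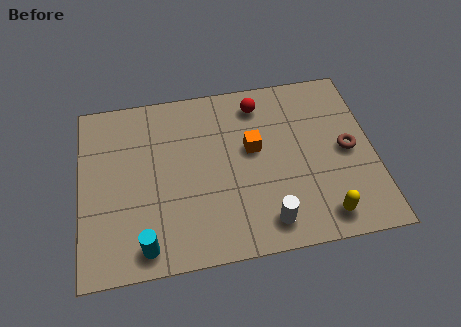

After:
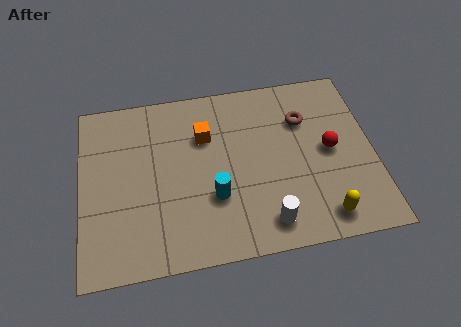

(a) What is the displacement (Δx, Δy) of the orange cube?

(-1.6, 0.8)

From the two frames, the orange cube sits at roughly (5.9, 4.1) before and (4.3, 4.9) after.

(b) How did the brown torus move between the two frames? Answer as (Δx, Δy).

(-1.4, 1.5)

The brown torus was at about (9.1, 3.5) and moved to about (7.7, 5.0).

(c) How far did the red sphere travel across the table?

3.3

The red sphere moved from about (6.2, 5.9) to (8.5, 3.6), a distance of √(2.3² + 2.3²) ≈ 3.3.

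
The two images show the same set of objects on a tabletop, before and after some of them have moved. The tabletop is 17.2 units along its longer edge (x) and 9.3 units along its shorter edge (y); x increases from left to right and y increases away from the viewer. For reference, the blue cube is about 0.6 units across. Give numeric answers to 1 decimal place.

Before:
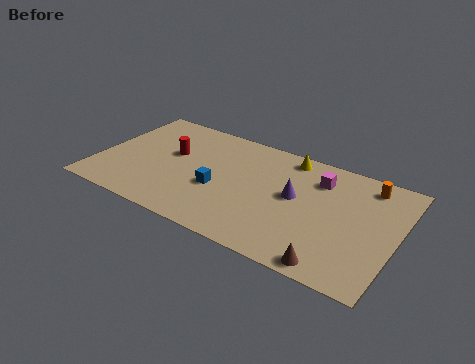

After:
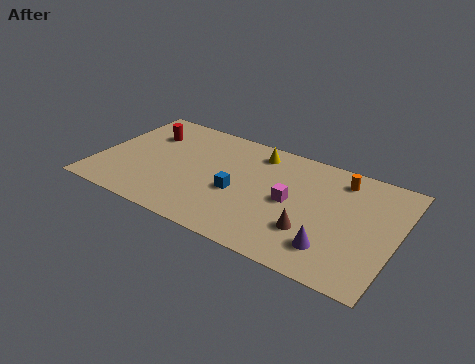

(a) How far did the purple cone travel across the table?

3.9

The purple cone moved from about (11.4, 5.1) to (13.9, 2.1), a distance of √(2.5² + 3.0²) ≈ 3.9.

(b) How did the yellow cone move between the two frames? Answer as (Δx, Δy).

(-1.8, -0.4)

The yellow cone started near (10.6, 8.2) and ended near (8.8, 7.8).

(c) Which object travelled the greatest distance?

the purple cone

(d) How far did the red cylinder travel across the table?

2.1

The red cylinder moved from about (4.1, 5.5) to (2.4, 6.7), a distance of √(1.7² + 1.2²) ≈ 2.1.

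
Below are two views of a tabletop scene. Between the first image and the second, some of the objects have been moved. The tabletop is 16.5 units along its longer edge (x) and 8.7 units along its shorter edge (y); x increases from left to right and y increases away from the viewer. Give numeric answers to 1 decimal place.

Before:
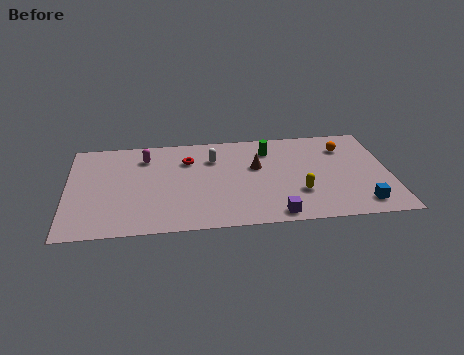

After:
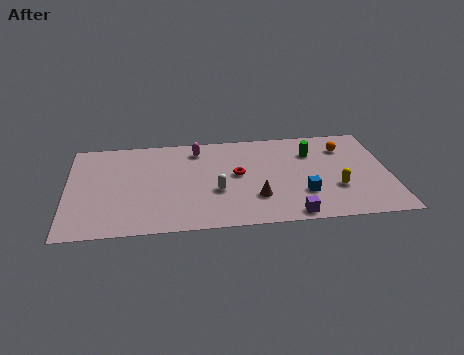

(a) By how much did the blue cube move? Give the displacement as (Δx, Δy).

(-2.9, 1.2)

The blue cube was at about (14.9, 1.4) and moved to about (12.0, 2.6).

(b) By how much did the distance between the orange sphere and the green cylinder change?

-2.2

Before: roughly 3.9 units apart; after: 1.7. That's 2.2 units closer together.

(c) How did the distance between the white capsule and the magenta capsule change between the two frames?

+0.5

They were about 3.5 units apart before and 4.0 after — 0.5 units further apart.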